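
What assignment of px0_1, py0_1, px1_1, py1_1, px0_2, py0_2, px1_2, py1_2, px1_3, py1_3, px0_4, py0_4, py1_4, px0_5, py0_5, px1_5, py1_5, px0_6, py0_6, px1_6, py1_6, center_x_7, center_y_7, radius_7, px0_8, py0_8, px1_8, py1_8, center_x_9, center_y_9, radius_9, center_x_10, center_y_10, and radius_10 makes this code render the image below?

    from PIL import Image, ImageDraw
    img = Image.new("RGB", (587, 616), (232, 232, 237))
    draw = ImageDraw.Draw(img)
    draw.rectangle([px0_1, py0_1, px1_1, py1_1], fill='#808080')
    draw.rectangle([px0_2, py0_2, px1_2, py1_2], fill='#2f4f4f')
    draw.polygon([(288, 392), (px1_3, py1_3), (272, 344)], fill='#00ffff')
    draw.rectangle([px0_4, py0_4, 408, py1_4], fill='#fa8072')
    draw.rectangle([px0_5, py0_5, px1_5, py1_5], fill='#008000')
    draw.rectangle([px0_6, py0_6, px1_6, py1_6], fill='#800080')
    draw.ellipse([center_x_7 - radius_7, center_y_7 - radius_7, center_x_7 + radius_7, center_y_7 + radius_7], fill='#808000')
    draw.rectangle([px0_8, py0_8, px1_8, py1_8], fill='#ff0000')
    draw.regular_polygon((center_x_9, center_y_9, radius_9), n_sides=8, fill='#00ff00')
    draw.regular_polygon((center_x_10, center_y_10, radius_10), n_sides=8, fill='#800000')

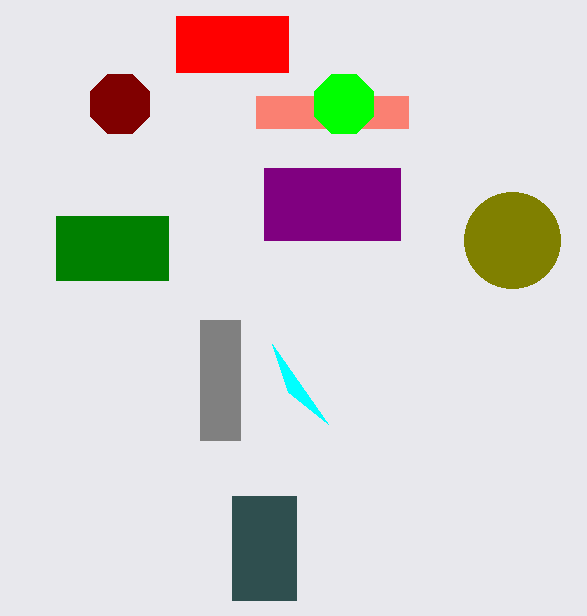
px0_1 = 200; py0_1 = 320; px1_1 = 240; py1_1 = 440; px0_2 = 232; py0_2 = 496; px1_2 = 296; py1_2 = 600; px1_3 = 328; py1_3 = 424; px0_4 = 256; py0_4 = 96; py1_4 = 128; px0_5 = 56; py0_5 = 216; px1_5 = 168; py1_5 = 280; px0_6 = 264; py0_6 = 168; px1_6 = 400; py1_6 = 240; center_x_7 = 512; center_y_7 = 240; radius_7 = 48; px0_8 = 176; py0_8 = 16; px1_8 = 288; py1_8 = 72; center_x_9 = 344; center_y_9 = 104; radius_9 = 32; center_x_10 = 120; center_y_10 = 104; radius_10 = 32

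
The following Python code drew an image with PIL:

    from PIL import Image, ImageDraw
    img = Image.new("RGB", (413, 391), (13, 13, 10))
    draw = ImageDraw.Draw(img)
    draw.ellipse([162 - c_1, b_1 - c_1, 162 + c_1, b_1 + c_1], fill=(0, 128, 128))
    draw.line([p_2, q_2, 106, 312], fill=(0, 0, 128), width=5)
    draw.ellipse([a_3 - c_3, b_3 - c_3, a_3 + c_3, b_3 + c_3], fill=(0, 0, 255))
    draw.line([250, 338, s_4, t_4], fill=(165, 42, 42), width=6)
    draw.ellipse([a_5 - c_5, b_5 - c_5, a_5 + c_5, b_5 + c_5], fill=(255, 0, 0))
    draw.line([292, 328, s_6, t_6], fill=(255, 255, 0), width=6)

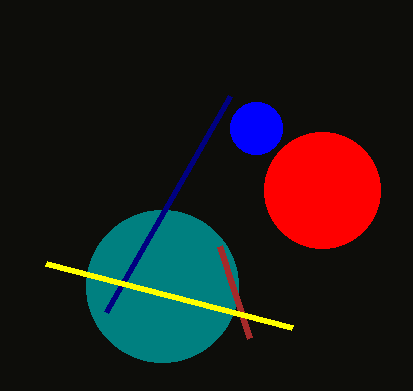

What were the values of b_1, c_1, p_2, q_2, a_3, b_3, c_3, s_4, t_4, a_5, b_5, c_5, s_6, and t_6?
b_1 = 286, c_1 = 76, p_2 = 230, q_2 = 96, a_3 = 256, b_3 = 128, c_3 = 26, s_4 = 220, t_4 = 246, a_5 = 322, b_5 = 190, c_5 = 58, s_6 = 46, t_6 = 264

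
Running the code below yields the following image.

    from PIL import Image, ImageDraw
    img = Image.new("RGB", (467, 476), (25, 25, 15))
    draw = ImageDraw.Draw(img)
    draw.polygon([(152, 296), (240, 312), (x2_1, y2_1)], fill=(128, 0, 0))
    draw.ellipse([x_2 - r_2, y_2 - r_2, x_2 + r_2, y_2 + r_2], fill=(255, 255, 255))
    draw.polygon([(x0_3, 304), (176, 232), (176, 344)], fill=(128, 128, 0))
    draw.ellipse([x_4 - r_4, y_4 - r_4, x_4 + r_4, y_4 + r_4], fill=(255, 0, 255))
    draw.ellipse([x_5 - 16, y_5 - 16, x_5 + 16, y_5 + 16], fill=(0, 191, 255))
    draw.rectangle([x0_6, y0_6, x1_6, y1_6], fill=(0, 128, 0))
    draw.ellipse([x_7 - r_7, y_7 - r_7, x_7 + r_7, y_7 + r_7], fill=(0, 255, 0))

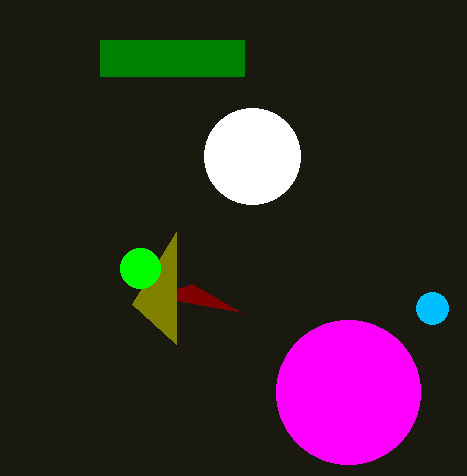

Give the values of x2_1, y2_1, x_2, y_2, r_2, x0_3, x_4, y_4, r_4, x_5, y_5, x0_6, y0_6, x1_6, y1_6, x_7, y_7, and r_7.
x2_1 = 192, y2_1 = 284, x_2 = 252, y_2 = 156, r_2 = 48, x0_3 = 132, x_4 = 348, y_4 = 392, r_4 = 72, x_5 = 432, y_5 = 308, x0_6 = 100, y0_6 = 40, x1_6 = 244, y1_6 = 76, x_7 = 140, y_7 = 268, r_7 = 20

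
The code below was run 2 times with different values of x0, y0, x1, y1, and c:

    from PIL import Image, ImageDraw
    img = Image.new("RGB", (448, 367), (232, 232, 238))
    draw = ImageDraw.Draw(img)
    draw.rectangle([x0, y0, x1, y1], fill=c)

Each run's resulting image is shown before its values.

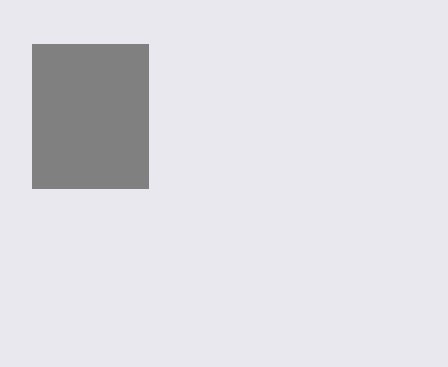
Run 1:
x0 = 32, y0 = 44, x1 = 148, y1 = 188, c = 'gray'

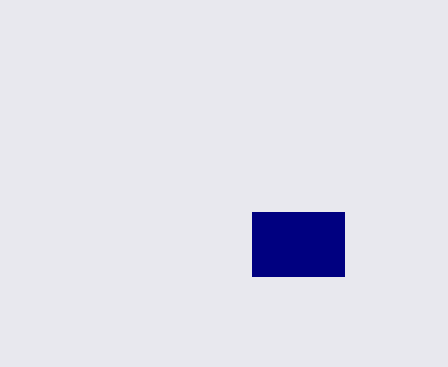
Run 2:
x0 = 252; y0 = 212; x1 = 344; y1 = 276; c = 'navy'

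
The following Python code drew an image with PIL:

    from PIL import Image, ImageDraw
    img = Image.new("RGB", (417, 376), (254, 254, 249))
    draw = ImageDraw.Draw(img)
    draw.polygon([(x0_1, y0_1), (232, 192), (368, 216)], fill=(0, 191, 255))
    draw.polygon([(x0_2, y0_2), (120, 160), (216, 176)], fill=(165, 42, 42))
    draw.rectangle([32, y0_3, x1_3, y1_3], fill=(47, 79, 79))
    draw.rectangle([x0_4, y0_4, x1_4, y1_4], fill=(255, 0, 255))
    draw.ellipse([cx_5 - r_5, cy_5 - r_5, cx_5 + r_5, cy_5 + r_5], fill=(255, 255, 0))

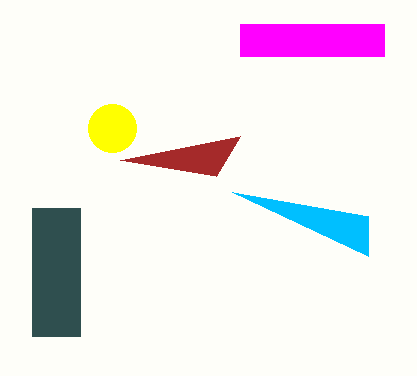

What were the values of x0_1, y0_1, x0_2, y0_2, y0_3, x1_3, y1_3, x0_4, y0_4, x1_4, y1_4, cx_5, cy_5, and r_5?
x0_1 = 368
y0_1 = 256
x0_2 = 240
y0_2 = 136
y0_3 = 208
x1_3 = 80
y1_3 = 336
x0_4 = 240
y0_4 = 24
x1_4 = 384
y1_4 = 56
cx_5 = 112
cy_5 = 128
r_5 = 24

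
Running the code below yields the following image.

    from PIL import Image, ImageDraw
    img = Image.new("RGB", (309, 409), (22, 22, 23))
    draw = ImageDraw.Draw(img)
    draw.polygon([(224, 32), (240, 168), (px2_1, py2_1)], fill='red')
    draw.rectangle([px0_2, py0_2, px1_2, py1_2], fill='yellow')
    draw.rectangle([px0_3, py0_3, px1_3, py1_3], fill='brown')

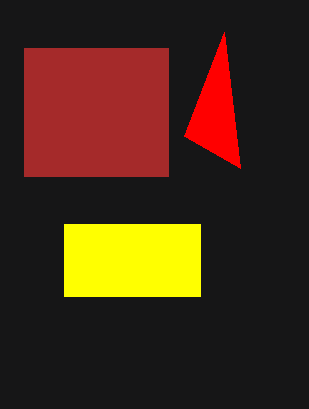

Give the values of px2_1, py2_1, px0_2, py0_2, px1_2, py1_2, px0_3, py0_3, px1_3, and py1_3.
px2_1 = 184, py2_1 = 136, px0_2 = 64, py0_2 = 224, px1_2 = 200, py1_2 = 296, px0_3 = 24, py0_3 = 48, px1_3 = 168, py1_3 = 176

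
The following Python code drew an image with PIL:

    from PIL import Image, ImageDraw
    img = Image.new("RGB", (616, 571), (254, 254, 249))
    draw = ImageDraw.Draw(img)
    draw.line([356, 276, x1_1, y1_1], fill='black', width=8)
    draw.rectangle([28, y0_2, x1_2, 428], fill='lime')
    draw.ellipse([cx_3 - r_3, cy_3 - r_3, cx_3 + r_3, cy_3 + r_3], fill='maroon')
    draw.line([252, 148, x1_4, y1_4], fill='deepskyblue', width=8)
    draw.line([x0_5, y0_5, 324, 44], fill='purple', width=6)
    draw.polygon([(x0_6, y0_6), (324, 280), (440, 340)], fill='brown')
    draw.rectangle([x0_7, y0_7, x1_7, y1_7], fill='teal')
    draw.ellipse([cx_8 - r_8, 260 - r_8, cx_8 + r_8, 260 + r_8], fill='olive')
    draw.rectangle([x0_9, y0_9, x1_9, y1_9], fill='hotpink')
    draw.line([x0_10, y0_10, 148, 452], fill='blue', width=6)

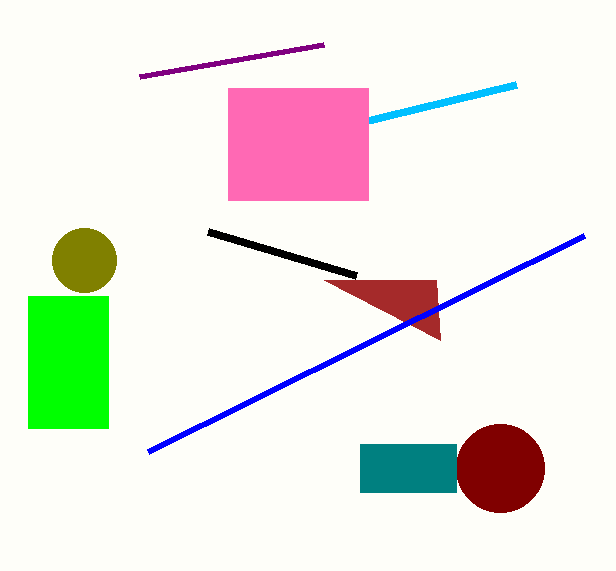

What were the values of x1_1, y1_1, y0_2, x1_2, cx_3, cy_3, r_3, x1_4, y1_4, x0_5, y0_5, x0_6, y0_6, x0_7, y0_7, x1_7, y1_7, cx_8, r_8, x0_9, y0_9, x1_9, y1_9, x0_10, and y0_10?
x1_1 = 208; y1_1 = 232; y0_2 = 296; x1_2 = 108; cx_3 = 500; cy_3 = 468; r_3 = 44; x1_4 = 516; y1_4 = 84; x0_5 = 140; y0_5 = 76; x0_6 = 436; y0_6 = 280; x0_7 = 360; y0_7 = 444; x1_7 = 456; y1_7 = 492; cx_8 = 84; r_8 = 32; x0_9 = 228; y0_9 = 88; x1_9 = 368; y1_9 = 200; x0_10 = 584; y0_10 = 236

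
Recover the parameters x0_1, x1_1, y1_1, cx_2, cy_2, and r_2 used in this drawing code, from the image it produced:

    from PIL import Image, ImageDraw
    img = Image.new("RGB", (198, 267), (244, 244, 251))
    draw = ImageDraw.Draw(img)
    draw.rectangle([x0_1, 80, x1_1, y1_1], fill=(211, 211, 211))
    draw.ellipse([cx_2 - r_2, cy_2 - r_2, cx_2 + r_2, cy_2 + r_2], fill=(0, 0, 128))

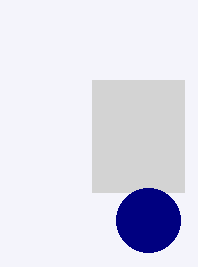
x0_1 = 92
x1_1 = 184
y1_1 = 192
cx_2 = 148
cy_2 = 220
r_2 = 32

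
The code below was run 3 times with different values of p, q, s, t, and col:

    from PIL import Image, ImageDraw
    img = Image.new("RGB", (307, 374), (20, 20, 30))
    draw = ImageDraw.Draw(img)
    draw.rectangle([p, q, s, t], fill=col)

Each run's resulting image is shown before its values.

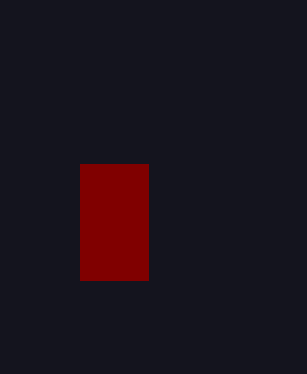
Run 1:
p = 80, q = 164, s = 148, t = 280, col = 'maroon'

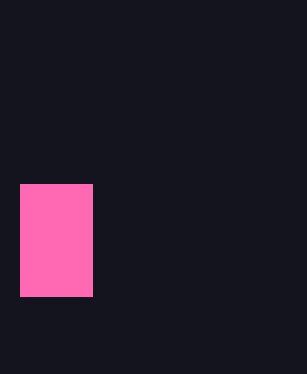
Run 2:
p = 20, q = 184, s = 92, t = 296, col = 'hotpink'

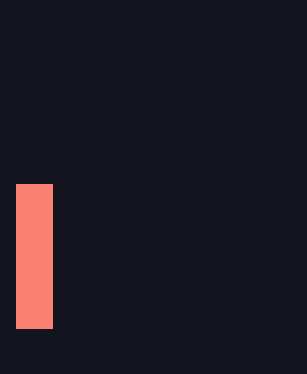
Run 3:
p = 16; q = 184; s = 52; t = 328; col = 'salmon'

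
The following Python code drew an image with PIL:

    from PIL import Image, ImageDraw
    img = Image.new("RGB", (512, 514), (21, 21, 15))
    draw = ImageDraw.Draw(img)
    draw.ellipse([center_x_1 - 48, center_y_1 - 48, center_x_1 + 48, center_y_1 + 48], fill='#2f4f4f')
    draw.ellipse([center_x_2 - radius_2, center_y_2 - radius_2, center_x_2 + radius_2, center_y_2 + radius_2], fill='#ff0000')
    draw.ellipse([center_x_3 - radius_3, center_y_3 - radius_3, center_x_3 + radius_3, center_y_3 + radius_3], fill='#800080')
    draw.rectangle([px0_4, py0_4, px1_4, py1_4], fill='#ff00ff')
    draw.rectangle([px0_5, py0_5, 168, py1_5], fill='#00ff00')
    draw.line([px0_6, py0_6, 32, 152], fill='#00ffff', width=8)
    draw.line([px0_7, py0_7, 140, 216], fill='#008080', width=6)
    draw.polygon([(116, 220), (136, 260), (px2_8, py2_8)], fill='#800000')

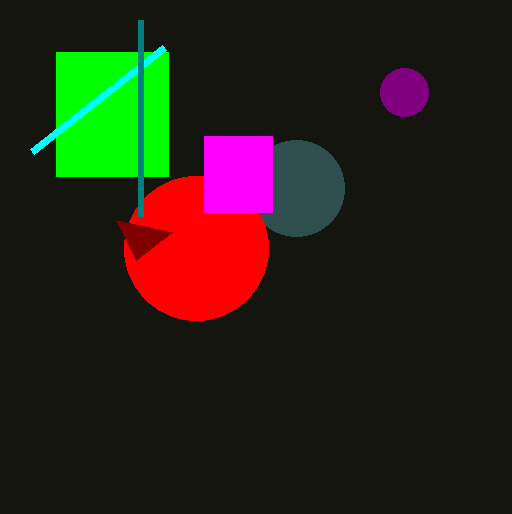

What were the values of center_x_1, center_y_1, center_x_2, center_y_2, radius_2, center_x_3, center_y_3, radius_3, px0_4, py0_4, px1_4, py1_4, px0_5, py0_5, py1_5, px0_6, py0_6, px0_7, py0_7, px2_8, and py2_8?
center_x_1 = 296, center_y_1 = 188, center_x_2 = 196, center_y_2 = 248, radius_2 = 72, center_x_3 = 404, center_y_3 = 92, radius_3 = 24, px0_4 = 204, py0_4 = 136, px1_4 = 272, py1_4 = 212, px0_5 = 56, py0_5 = 52, py1_5 = 176, px0_6 = 164, py0_6 = 48, px0_7 = 140, py0_7 = 20, px2_8 = 172, py2_8 = 232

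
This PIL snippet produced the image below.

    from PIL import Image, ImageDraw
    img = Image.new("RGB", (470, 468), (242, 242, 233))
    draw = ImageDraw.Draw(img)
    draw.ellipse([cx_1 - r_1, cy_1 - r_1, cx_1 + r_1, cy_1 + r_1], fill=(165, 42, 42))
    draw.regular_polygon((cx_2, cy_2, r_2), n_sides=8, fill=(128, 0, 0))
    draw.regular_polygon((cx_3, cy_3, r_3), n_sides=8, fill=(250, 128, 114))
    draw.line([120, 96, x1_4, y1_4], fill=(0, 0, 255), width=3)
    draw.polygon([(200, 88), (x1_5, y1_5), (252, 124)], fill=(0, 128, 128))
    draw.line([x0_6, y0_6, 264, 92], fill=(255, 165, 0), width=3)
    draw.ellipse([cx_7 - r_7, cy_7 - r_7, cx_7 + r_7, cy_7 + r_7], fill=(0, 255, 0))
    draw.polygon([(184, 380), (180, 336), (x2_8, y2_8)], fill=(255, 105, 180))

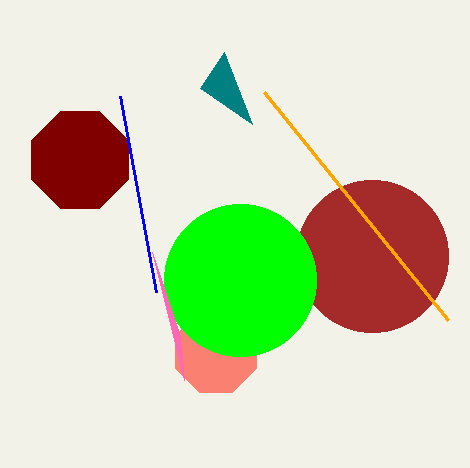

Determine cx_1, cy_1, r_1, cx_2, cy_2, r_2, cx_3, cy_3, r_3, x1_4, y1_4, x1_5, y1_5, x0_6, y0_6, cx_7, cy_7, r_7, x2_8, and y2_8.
cx_1 = 372, cy_1 = 256, r_1 = 76, cx_2 = 80, cy_2 = 160, r_2 = 52, cx_3 = 216, cy_3 = 352, r_3 = 44, x1_4 = 156, y1_4 = 292, x1_5 = 224, y1_5 = 52, x0_6 = 448, y0_6 = 320, cx_7 = 240, cy_7 = 280, r_7 = 76, x2_8 = 152, y2_8 = 252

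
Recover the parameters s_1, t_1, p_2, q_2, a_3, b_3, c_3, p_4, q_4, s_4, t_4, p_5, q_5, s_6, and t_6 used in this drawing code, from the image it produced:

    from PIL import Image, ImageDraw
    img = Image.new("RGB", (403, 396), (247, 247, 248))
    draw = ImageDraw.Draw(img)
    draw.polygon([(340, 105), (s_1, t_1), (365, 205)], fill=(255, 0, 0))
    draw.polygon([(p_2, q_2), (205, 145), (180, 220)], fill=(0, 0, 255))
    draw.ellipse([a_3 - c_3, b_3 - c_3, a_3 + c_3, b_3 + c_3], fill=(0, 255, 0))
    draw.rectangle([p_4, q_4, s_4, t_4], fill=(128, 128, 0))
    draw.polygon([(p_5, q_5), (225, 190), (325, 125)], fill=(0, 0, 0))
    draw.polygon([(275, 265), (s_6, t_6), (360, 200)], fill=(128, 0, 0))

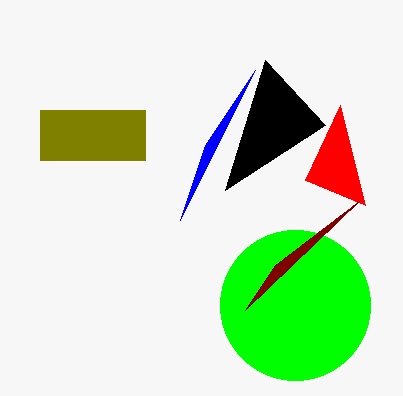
s_1 = 305; t_1 = 180; p_2 = 255; q_2 = 70; a_3 = 295; b_3 = 305; c_3 = 75; p_4 = 40; q_4 = 110; s_4 = 145; t_4 = 160; p_5 = 265; q_5 = 60; s_6 = 245; t_6 = 310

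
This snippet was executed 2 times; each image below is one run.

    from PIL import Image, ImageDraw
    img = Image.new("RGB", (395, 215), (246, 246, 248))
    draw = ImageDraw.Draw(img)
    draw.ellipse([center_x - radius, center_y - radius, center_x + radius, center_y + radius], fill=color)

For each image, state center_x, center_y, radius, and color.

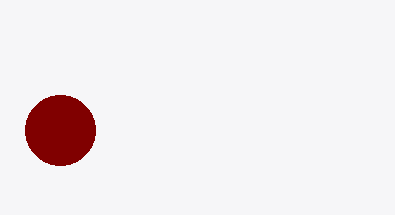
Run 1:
center_x = 60, center_y = 130, radius = 35, color = 'maroon'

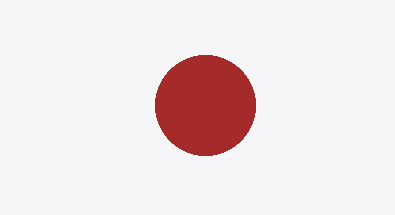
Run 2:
center_x = 205
center_y = 105
radius = 50
color = 'brown'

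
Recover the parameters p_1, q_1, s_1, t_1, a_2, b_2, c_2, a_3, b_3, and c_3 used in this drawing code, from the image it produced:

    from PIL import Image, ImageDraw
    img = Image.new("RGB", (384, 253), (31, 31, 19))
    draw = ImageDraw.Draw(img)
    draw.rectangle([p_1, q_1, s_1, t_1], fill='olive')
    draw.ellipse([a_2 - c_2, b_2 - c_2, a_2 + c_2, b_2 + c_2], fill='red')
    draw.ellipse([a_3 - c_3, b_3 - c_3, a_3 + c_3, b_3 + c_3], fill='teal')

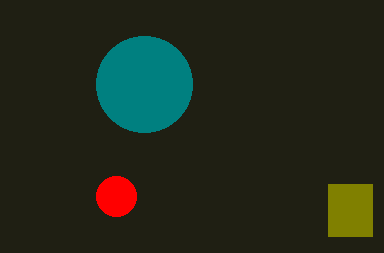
p_1 = 328; q_1 = 184; s_1 = 372; t_1 = 236; a_2 = 116; b_2 = 196; c_2 = 20; a_3 = 144; b_3 = 84; c_3 = 48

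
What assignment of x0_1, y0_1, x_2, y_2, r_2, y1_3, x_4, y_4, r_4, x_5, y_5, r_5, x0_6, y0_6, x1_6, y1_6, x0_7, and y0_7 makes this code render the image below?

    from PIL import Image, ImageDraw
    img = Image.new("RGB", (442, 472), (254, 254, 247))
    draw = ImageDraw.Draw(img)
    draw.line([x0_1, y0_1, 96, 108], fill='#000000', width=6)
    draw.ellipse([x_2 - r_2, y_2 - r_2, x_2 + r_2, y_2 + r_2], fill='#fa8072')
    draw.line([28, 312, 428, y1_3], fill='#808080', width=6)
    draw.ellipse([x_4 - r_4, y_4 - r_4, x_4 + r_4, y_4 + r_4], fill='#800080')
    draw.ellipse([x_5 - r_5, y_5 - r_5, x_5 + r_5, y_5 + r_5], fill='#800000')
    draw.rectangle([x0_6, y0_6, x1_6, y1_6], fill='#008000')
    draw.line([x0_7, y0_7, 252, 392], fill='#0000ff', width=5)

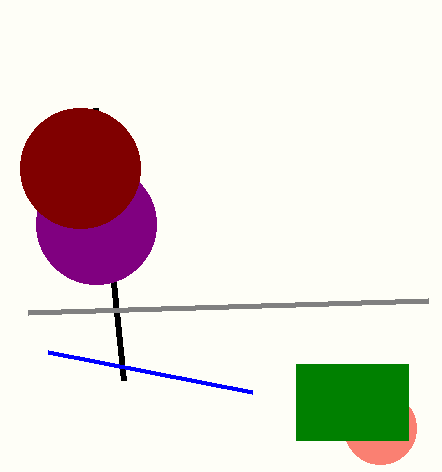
x0_1 = 124; y0_1 = 380; x_2 = 380; y_2 = 428; r_2 = 36; y1_3 = 300; x_4 = 96; y_4 = 224; r_4 = 60; x_5 = 80; y_5 = 168; r_5 = 60; x0_6 = 296; y0_6 = 364; x1_6 = 408; y1_6 = 440; x0_7 = 48; y0_7 = 352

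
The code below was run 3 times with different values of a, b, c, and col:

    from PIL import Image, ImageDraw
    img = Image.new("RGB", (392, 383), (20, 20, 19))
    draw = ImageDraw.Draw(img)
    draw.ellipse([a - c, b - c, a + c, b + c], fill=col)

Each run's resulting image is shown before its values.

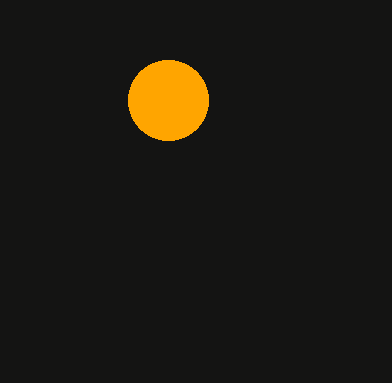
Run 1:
a = 168
b = 100
c = 40
col = 'orange'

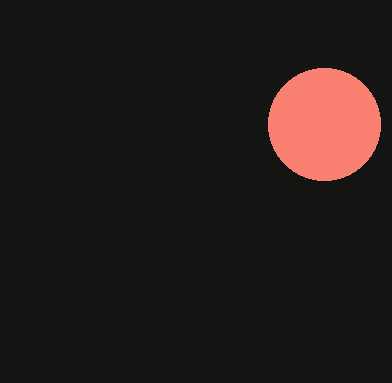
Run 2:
a = 324
b = 124
c = 56
col = 'salmon'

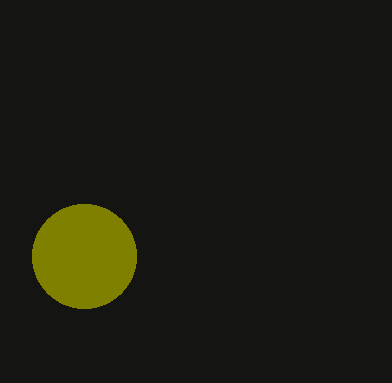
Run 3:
a = 84, b = 256, c = 52, col = 'olive'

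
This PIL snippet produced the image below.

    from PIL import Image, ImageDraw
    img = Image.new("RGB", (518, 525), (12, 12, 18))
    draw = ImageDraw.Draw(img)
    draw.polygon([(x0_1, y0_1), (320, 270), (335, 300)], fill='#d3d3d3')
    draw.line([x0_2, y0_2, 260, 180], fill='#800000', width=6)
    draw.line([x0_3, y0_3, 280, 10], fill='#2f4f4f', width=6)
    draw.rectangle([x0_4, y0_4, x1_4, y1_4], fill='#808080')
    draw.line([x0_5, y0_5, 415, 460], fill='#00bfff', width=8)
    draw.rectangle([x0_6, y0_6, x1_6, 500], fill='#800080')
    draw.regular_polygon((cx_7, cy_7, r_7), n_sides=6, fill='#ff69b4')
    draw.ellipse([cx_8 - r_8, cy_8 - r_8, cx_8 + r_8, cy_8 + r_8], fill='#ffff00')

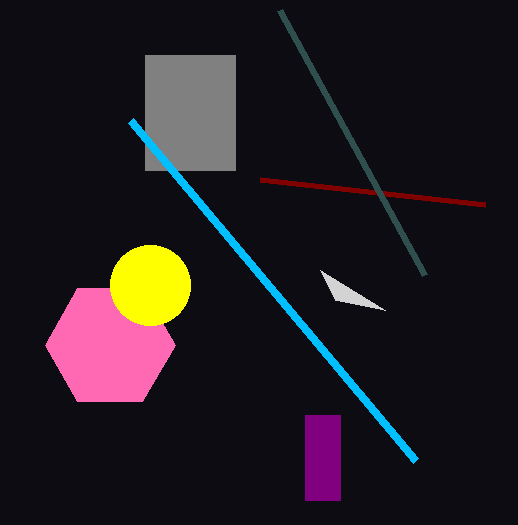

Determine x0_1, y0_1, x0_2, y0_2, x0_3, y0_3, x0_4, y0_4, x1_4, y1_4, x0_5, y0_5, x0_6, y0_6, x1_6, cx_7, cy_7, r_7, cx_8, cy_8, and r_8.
x0_1 = 385, y0_1 = 310, x0_2 = 485, y0_2 = 205, x0_3 = 425, y0_3 = 275, x0_4 = 145, y0_4 = 55, x1_4 = 235, y1_4 = 170, x0_5 = 130, y0_5 = 120, x0_6 = 305, y0_6 = 415, x1_6 = 340, cx_7 = 110, cy_7 = 345, r_7 = 65, cx_8 = 150, cy_8 = 285, r_8 = 40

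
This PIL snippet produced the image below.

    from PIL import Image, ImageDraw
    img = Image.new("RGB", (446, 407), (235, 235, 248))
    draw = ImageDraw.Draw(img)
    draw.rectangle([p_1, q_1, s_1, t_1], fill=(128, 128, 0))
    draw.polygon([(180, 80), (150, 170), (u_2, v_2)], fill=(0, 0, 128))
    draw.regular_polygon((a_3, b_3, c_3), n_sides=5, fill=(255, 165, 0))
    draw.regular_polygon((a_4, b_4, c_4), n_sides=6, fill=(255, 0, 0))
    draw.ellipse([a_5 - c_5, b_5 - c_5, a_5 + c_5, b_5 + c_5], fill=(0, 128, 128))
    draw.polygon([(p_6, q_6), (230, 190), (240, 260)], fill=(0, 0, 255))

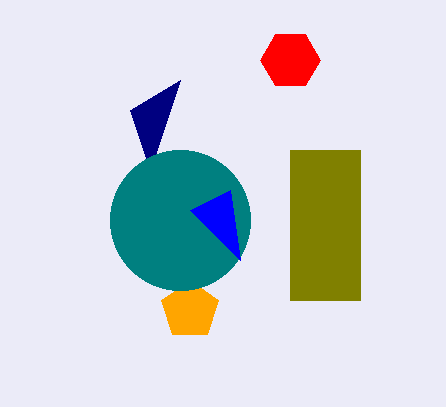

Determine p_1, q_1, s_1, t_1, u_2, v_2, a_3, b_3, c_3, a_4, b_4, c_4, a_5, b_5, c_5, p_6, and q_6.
p_1 = 290
q_1 = 150
s_1 = 360
t_1 = 300
u_2 = 130
v_2 = 110
a_3 = 190
b_3 = 310
c_3 = 30
a_4 = 290
b_4 = 60
c_4 = 30
a_5 = 180
b_5 = 220
c_5 = 70
p_6 = 190
q_6 = 210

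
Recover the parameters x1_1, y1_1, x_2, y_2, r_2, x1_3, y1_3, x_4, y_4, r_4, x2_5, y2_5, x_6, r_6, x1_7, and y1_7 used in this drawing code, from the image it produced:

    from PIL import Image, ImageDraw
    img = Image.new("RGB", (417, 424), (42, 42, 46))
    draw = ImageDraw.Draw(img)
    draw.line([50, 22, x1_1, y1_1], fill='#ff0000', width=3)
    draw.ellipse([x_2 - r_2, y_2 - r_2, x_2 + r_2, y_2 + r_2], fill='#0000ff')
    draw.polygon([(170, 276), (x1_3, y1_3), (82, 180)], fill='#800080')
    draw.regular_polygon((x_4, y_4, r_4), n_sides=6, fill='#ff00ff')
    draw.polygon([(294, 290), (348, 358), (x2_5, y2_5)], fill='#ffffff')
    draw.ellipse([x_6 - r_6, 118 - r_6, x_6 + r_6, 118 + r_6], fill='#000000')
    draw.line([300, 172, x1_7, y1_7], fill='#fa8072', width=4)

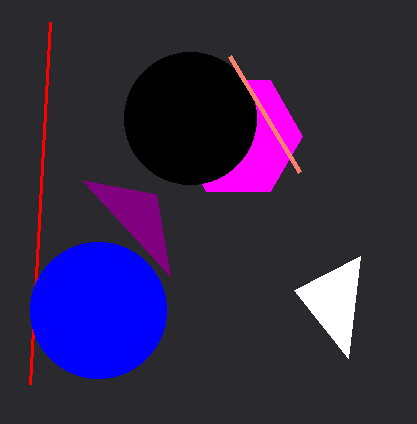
x1_1 = 30
y1_1 = 384
x_2 = 98
y_2 = 310
r_2 = 68
x1_3 = 156
y1_3 = 194
x_4 = 238
y_4 = 136
r_4 = 64
x2_5 = 360
y2_5 = 256
x_6 = 190
r_6 = 66
x1_7 = 230
y1_7 = 56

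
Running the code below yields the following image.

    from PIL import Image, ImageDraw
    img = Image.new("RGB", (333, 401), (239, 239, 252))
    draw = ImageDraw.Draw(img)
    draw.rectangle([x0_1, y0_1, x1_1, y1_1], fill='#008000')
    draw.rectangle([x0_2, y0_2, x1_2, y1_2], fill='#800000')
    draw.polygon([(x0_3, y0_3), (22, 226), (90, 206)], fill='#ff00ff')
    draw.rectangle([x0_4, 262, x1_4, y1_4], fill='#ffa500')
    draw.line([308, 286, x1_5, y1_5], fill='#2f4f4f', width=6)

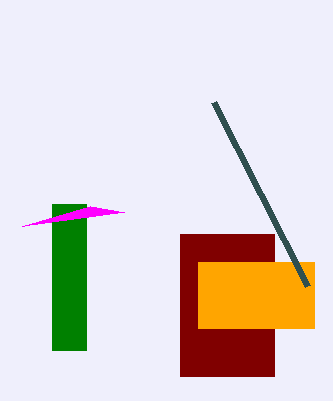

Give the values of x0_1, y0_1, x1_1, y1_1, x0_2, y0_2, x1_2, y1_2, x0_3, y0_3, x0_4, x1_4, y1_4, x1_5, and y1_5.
x0_1 = 52, y0_1 = 204, x1_1 = 86, y1_1 = 350, x0_2 = 180, y0_2 = 234, x1_2 = 274, y1_2 = 376, x0_3 = 124, y0_3 = 212, x0_4 = 198, x1_4 = 314, y1_4 = 328, x1_5 = 214, y1_5 = 102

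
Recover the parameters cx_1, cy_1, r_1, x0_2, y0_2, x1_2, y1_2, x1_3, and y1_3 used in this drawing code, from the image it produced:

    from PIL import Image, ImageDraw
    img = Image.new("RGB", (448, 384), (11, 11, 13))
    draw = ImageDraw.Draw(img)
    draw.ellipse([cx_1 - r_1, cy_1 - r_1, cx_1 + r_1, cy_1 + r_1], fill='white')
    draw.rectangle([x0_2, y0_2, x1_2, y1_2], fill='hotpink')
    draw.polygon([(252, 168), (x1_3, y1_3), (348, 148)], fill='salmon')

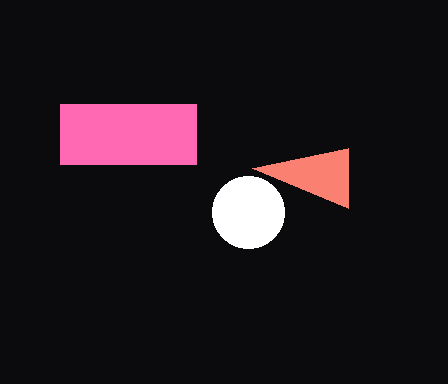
cx_1 = 248
cy_1 = 212
r_1 = 36
x0_2 = 60
y0_2 = 104
x1_2 = 196
y1_2 = 164
x1_3 = 348
y1_3 = 208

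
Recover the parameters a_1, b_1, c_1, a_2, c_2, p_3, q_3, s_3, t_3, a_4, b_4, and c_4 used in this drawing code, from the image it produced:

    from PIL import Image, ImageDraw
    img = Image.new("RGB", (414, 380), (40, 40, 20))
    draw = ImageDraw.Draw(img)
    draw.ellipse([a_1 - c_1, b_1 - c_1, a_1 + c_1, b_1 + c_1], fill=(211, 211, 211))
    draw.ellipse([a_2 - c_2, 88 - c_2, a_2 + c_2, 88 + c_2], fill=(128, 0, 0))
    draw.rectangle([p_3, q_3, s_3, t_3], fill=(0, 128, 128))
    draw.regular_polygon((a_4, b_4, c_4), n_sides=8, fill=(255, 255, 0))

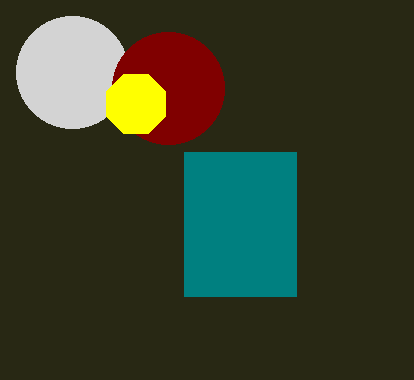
a_1 = 72
b_1 = 72
c_1 = 56
a_2 = 168
c_2 = 56
p_3 = 184
q_3 = 152
s_3 = 296
t_3 = 296
a_4 = 136
b_4 = 104
c_4 = 32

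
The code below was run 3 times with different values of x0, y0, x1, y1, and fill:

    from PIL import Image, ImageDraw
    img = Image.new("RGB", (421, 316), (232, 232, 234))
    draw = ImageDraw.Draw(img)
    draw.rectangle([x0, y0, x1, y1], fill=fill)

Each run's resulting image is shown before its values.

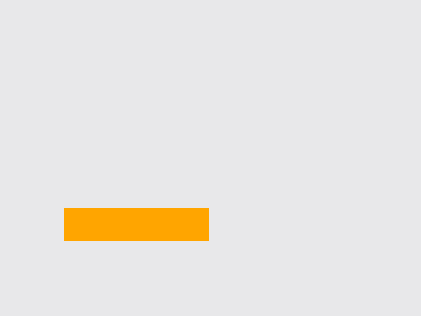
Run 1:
x0 = 64
y0 = 208
x1 = 208
y1 = 240
fill = 'orange'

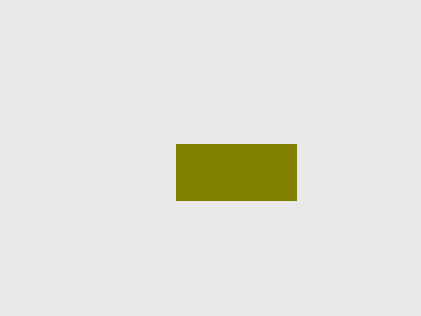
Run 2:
x0 = 176; y0 = 144; x1 = 296; y1 = 200; fill = 'olive'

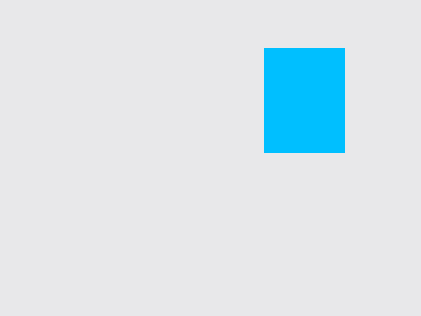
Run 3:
x0 = 264, y0 = 48, x1 = 344, y1 = 152, fill = 'deepskyblue'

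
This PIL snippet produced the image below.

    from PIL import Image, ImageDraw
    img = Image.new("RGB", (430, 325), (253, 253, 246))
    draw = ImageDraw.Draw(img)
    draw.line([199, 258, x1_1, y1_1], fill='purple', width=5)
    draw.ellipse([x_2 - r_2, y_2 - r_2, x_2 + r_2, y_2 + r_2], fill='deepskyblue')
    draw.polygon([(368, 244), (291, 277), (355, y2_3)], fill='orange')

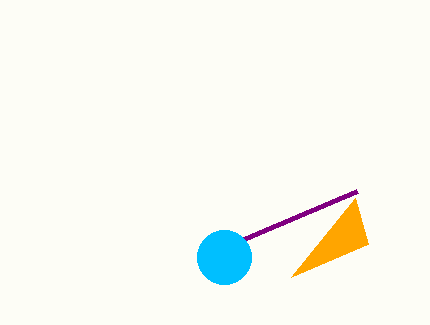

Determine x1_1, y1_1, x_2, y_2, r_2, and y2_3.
x1_1 = 357; y1_1 = 191; x_2 = 224; y_2 = 257; r_2 = 27; y2_3 = 198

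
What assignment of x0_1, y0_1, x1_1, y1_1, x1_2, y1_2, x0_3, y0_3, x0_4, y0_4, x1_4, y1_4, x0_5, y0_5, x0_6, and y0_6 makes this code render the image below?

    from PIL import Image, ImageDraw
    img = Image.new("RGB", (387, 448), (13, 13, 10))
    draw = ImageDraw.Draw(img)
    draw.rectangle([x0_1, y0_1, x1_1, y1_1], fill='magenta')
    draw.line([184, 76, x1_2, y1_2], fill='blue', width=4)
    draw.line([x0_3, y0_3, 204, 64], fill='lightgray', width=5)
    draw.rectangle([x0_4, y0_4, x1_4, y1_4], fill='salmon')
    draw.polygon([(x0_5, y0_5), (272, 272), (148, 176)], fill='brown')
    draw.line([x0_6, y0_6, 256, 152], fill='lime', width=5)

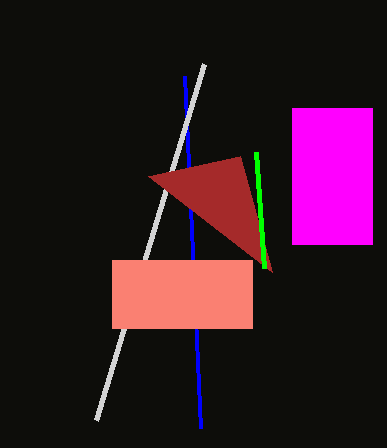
x0_1 = 292; y0_1 = 108; x1_1 = 372; y1_1 = 244; x1_2 = 200; y1_2 = 428; x0_3 = 96; y0_3 = 420; x0_4 = 112; y0_4 = 260; x1_4 = 252; y1_4 = 328; x0_5 = 240; y0_5 = 156; x0_6 = 264; y0_6 = 268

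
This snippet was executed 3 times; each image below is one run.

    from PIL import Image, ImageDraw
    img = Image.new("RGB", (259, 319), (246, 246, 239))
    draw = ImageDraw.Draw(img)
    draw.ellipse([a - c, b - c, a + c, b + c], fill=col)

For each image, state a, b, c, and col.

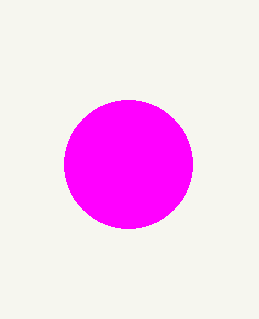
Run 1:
a = 128; b = 164; c = 64; col = 'magenta'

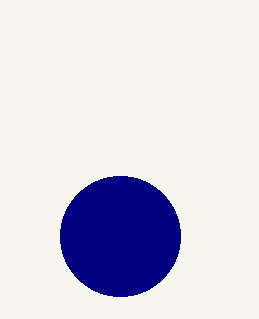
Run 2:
a = 120, b = 236, c = 60, col = 'navy'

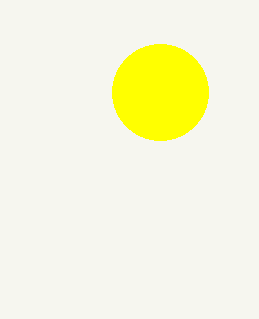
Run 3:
a = 160
b = 92
c = 48
col = 'yellow'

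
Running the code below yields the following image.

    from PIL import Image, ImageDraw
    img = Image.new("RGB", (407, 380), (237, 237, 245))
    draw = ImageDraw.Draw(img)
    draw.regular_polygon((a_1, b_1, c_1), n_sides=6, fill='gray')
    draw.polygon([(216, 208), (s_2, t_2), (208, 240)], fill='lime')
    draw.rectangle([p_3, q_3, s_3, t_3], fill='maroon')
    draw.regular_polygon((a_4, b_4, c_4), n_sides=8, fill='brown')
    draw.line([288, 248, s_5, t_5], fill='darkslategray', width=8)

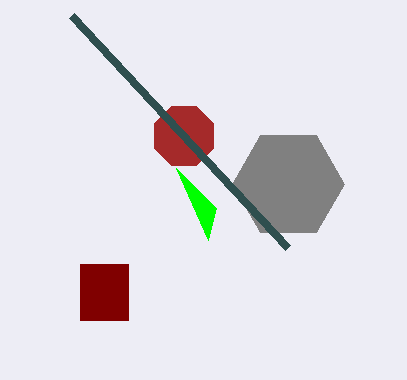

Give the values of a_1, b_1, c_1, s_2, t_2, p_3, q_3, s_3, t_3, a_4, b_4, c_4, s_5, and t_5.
a_1 = 288; b_1 = 184; c_1 = 56; s_2 = 176; t_2 = 168; p_3 = 80; q_3 = 264; s_3 = 128; t_3 = 320; a_4 = 184; b_4 = 136; c_4 = 32; s_5 = 72; t_5 = 16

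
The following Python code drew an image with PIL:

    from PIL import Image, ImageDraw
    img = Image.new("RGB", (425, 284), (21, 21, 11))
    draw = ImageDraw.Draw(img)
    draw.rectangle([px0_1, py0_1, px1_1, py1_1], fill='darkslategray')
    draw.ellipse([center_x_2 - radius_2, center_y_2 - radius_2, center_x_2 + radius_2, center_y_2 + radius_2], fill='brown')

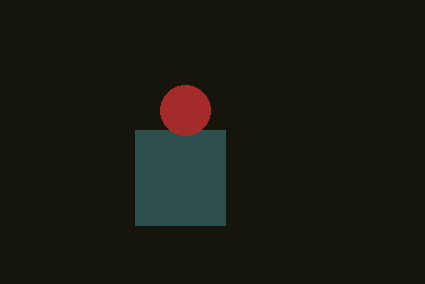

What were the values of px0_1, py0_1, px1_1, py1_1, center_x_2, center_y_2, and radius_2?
px0_1 = 135
py0_1 = 130
px1_1 = 225
py1_1 = 225
center_x_2 = 185
center_y_2 = 110
radius_2 = 25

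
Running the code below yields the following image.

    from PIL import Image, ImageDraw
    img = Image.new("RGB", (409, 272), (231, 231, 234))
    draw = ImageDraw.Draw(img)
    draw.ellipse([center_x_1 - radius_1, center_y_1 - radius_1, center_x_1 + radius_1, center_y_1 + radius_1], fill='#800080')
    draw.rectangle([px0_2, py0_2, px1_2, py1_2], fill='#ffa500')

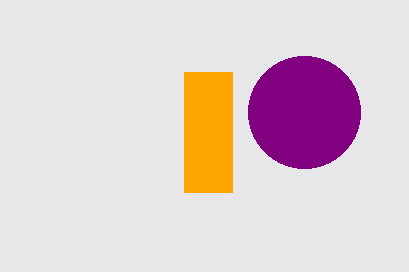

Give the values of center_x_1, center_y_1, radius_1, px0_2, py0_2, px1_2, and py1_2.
center_x_1 = 304, center_y_1 = 112, radius_1 = 56, px0_2 = 184, py0_2 = 72, px1_2 = 232, py1_2 = 192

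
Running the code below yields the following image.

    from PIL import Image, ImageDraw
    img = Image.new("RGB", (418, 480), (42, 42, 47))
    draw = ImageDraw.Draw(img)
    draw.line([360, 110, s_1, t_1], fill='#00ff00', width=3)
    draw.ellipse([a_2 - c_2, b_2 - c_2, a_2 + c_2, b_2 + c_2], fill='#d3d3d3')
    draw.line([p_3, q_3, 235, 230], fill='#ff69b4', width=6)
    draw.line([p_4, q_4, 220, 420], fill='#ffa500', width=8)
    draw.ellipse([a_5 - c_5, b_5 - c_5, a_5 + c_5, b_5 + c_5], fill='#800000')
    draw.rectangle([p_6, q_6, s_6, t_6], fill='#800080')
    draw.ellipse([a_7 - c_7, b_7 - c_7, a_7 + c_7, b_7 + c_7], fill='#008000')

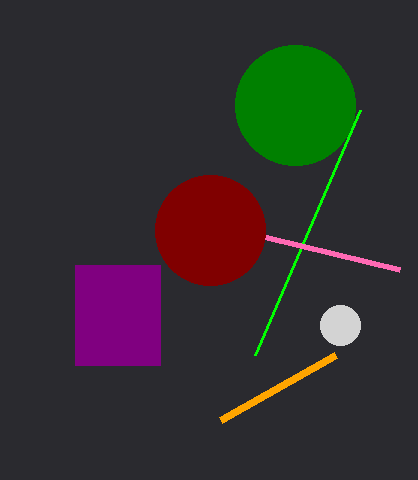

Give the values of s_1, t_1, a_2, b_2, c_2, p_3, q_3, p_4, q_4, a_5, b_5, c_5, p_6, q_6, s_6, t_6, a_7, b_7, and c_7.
s_1 = 255, t_1 = 355, a_2 = 340, b_2 = 325, c_2 = 20, p_3 = 400, q_3 = 270, p_4 = 335, q_4 = 355, a_5 = 210, b_5 = 230, c_5 = 55, p_6 = 75, q_6 = 265, s_6 = 160, t_6 = 365, a_7 = 295, b_7 = 105, c_7 = 60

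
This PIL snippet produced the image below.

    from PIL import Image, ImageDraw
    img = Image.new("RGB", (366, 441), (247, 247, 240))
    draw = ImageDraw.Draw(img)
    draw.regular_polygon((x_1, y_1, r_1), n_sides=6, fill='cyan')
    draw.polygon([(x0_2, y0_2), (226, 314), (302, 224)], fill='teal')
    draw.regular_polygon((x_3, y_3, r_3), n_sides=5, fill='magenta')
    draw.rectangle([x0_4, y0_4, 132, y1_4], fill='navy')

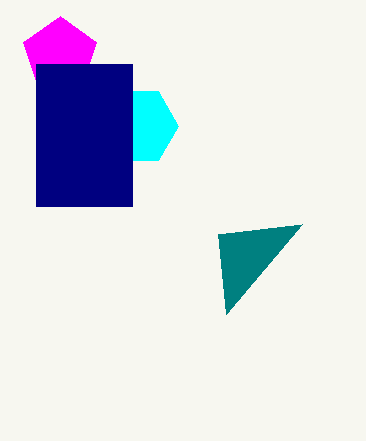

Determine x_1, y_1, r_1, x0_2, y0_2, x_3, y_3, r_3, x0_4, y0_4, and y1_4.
x_1 = 138; y_1 = 126; r_1 = 40; x0_2 = 218; y0_2 = 234; x_3 = 60; y_3 = 54; r_3 = 38; x0_4 = 36; y0_4 = 64; y1_4 = 206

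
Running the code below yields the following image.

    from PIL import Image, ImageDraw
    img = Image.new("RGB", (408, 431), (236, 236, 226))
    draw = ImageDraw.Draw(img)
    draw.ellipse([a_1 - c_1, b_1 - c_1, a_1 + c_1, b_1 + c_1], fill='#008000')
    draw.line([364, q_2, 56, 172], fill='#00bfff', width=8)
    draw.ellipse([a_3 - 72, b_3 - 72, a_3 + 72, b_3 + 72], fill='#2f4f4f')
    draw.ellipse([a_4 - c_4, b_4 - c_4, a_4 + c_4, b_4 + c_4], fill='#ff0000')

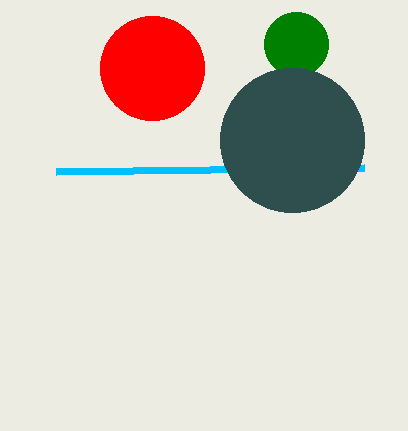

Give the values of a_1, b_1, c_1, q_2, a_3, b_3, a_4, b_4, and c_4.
a_1 = 296, b_1 = 44, c_1 = 32, q_2 = 168, a_3 = 292, b_3 = 140, a_4 = 152, b_4 = 68, c_4 = 52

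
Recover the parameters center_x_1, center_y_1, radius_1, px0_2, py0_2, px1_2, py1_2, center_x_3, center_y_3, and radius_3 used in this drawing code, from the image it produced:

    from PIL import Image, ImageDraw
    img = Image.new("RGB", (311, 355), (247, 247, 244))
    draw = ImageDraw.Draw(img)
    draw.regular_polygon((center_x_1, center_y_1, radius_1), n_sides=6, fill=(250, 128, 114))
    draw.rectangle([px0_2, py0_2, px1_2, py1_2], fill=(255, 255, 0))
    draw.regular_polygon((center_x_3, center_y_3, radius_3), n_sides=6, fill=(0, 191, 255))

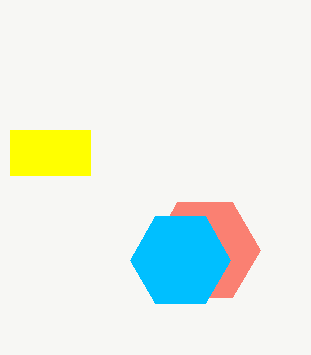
center_x_1 = 205
center_y_1 = 250
radius_1 = 55
px0_2 = 10
py0_2 = 130
px1_2 = 90
py1_2 = 175
center_x_3 = 180
center_y_3 = 260
radius_3 = 50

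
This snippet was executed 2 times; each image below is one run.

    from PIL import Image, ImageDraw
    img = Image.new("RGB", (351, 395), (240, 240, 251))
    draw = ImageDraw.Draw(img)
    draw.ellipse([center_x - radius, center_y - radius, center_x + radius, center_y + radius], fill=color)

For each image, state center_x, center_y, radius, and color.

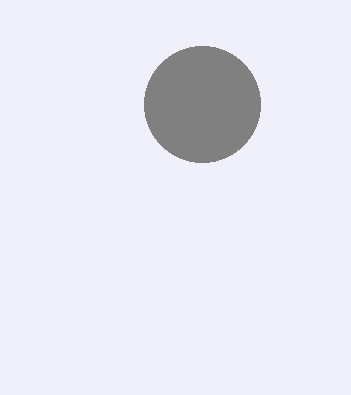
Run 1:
center_x = 202
center_y = 104
radius = 58
color = 'gray'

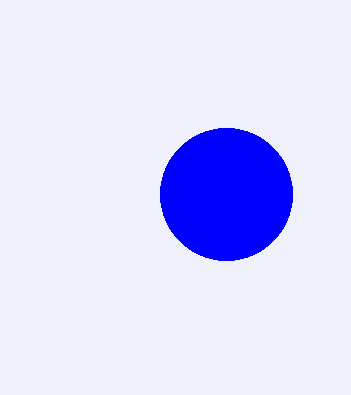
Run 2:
center_x = 226
center_y = 194
radius = 66
color = 'blue'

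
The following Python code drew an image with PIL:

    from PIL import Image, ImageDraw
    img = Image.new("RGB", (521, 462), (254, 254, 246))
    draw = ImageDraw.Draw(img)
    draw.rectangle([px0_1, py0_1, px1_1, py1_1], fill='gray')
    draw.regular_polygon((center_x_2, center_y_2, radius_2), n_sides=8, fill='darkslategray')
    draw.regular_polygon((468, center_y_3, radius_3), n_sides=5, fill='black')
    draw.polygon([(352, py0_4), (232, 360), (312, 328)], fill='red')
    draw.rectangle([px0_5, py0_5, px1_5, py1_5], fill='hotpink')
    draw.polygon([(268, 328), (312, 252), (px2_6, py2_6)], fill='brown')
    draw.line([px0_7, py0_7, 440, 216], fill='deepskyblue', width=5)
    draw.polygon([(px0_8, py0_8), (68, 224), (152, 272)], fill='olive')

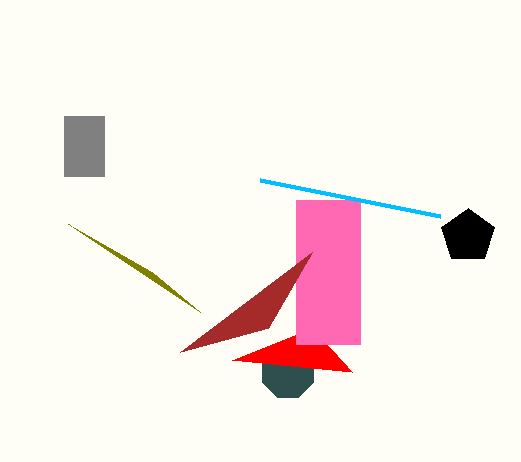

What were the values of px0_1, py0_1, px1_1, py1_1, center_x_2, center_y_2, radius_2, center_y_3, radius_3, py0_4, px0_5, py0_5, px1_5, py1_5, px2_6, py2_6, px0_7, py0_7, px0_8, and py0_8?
px0_1 = 64; py0_1 = 116; px1_1 = 104; py1_1 = 176; center_x_2 = 288; center_y_2 = 372; radius_2 = 28; center_y_3 = 236; radius_3 = 28; py0_4 = 372; px0_5 = 296; py0_5 = 200; px1_5 = 360; py1_5 = 344; px2_6 = 180; py2_6 = 352; px0_7 = 260; py0_7 = 180; px0_8 = 200; py0_8 = 312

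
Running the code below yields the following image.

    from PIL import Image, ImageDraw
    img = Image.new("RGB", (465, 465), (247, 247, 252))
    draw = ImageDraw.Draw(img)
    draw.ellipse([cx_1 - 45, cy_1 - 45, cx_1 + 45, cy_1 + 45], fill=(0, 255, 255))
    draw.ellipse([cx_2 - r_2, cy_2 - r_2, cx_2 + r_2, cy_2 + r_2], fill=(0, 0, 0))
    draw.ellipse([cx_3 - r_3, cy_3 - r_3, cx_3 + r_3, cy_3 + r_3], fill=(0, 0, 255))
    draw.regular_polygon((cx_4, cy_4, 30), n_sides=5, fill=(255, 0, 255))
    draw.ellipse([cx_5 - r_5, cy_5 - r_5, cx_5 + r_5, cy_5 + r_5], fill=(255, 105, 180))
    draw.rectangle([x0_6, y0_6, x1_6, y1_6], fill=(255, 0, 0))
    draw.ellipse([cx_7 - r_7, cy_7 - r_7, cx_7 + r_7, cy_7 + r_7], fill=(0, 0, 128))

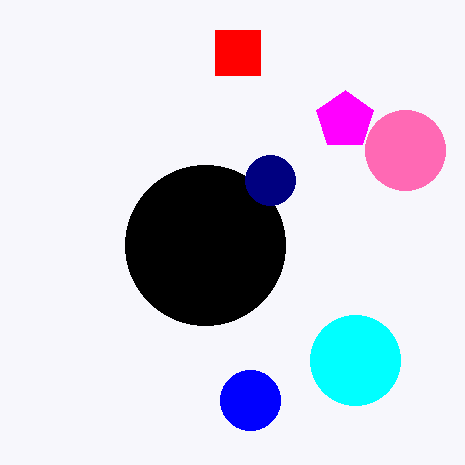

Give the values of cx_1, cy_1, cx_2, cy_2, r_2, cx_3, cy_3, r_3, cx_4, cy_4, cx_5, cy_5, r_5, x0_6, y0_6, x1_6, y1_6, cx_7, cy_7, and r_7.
cx_1 = 355; cy_1 = 360; cx_2 = 205; cy_2 = 245; r_2 = 80; cx_3 = 250; cy_3 = 400; r_3 = 30; cx_4 = 345; cy_4 = 120; cx_5 = 405; cy_5 = 150; r_5 = 40; x0_6 = 215; y0_6 = 30; x1_6 = 260; y1_6 = 75; cx_7 = 270; cy_7 = 180; r_7 = 25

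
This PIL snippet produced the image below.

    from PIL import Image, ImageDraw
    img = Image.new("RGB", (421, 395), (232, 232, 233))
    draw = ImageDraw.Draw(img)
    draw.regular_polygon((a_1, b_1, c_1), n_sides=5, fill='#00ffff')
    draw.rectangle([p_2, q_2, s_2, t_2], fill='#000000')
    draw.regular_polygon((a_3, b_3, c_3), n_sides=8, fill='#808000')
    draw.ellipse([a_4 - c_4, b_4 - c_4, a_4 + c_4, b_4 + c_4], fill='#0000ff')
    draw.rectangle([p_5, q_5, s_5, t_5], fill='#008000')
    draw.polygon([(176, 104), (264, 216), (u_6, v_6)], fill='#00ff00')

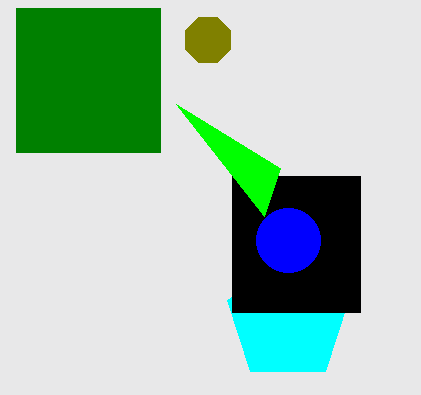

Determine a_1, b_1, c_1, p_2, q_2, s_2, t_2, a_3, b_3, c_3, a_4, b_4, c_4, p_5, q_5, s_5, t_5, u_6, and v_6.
a_1 = 288
b_1 = 320
c_1 = 64
p_2 = 232
q_2 = 176
s_2 = 360
t_2 = 312
a_3 = 208
b_3 = 40
c_3 = 24
a_4 = 288
b_4 = 240
c_4 = 32
p_5 = 16
q_5 = 8
s_5 = 160
t_5 = 152
u_6 = 280
v_6 = 168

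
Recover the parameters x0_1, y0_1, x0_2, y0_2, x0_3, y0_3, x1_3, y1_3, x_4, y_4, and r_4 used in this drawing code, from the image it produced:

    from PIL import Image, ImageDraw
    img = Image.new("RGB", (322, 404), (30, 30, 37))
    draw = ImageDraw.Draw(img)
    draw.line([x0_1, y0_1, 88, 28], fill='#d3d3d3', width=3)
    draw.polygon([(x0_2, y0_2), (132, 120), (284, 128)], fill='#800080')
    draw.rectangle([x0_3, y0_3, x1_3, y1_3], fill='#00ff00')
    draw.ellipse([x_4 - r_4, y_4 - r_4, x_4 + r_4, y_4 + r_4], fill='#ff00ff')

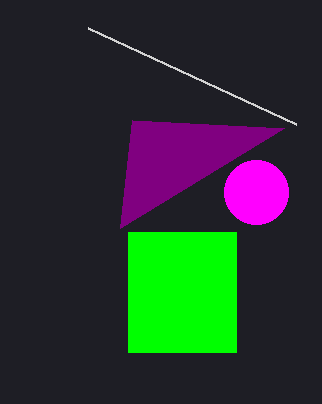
x0_1 = 296
y0_1 = 124
x0_2 = 120
y0_2 = 228
x0_3 = 128
y0_3 = 232
x1_3 = 236
y1_3 = 352
x_4 = 256
y_4 = 192
r_4 = 32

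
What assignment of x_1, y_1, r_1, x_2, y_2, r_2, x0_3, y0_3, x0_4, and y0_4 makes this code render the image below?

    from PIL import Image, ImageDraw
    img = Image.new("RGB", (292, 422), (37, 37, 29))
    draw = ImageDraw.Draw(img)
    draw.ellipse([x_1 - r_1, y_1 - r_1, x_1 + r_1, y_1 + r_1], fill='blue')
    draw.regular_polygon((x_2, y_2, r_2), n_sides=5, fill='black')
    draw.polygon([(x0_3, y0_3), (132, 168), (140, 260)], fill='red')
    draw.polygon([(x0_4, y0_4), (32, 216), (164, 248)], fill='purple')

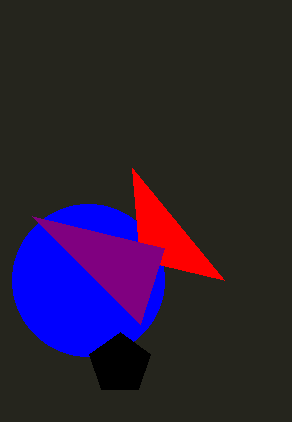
x_1 = 88, y_1 = 280, r_1 = 76, x_2 = 120, y_2 = 364, r_2 = 32, x0_3 = 224, y0_3 = 280, x0_4 = 140, y0_4 = 324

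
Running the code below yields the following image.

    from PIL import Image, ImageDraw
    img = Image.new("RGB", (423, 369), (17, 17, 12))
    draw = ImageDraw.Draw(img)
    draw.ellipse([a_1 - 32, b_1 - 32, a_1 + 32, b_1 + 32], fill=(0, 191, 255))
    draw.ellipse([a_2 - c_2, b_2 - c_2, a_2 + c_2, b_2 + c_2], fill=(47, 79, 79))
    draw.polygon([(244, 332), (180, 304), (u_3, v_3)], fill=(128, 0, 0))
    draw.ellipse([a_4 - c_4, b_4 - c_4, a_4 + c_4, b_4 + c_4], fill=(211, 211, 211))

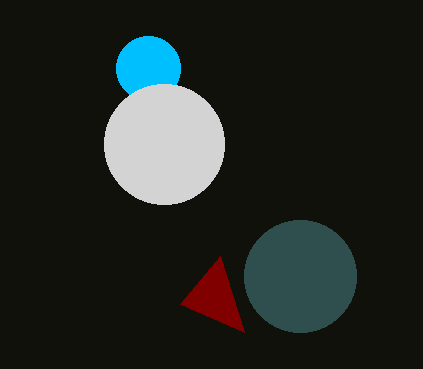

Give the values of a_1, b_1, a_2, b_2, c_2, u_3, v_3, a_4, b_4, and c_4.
a_1 = 148, b_1 = 68, a_2 = 300, b_2 = 276, c_2 = 56, u_3 = 220, v_3 = 256, a_4 = 164, b_4 = 144, c_4 = 60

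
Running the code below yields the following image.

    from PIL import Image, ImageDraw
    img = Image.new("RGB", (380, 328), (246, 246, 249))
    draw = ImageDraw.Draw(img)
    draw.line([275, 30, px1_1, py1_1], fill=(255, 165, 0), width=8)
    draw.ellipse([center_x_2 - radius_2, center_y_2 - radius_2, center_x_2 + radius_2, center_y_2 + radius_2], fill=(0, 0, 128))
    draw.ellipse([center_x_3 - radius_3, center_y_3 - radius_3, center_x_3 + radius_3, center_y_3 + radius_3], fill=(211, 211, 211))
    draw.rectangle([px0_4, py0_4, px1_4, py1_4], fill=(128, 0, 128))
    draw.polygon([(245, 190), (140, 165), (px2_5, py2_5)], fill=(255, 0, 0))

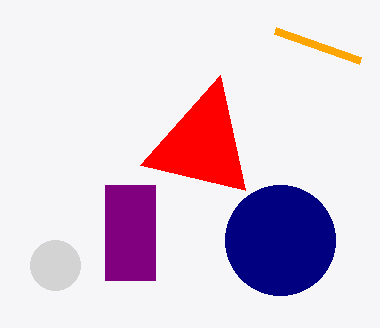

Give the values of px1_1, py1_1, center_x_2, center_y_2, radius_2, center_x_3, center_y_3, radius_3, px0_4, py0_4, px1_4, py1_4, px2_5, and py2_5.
px1_1 = 360
py1_1 = 60
center_x_2 = 280
center_y_2 = 240
radius_2 = 55
center_x_3 = 55
center_y_3 = 265
radius_3 = 25
px0_4 = 105
py0_4 = 185
px1_4 = 155
py1_4 = 280
px2_5 = 220
py2_5 = 75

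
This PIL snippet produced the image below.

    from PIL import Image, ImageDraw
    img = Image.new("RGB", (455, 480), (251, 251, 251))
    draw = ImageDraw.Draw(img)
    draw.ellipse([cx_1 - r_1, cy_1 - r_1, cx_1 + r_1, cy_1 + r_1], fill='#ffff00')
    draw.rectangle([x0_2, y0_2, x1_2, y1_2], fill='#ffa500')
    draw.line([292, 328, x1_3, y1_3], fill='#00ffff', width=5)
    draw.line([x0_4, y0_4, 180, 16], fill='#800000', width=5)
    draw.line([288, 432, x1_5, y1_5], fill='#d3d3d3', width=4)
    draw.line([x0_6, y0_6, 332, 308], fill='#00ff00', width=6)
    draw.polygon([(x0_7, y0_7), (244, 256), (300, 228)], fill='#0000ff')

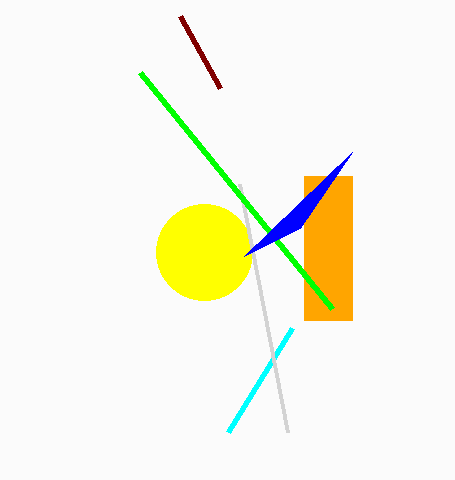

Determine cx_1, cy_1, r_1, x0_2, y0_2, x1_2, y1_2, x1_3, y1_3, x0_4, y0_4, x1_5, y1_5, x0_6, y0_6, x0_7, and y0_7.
cx_1 = 204; cy_1 = 252; r_1 = 48; x0_2 = 304; y0_2 = 176; x1_2 = 352; y1_2 = 320; x1_3 = 228; y1_3 = 432; x0_4 = 220; y0_4 = 88; x1_5 = 240; y1_5 = 184; x0_6 = 140; y0_6 = 72; x0_7 = 352; y0_7 = 152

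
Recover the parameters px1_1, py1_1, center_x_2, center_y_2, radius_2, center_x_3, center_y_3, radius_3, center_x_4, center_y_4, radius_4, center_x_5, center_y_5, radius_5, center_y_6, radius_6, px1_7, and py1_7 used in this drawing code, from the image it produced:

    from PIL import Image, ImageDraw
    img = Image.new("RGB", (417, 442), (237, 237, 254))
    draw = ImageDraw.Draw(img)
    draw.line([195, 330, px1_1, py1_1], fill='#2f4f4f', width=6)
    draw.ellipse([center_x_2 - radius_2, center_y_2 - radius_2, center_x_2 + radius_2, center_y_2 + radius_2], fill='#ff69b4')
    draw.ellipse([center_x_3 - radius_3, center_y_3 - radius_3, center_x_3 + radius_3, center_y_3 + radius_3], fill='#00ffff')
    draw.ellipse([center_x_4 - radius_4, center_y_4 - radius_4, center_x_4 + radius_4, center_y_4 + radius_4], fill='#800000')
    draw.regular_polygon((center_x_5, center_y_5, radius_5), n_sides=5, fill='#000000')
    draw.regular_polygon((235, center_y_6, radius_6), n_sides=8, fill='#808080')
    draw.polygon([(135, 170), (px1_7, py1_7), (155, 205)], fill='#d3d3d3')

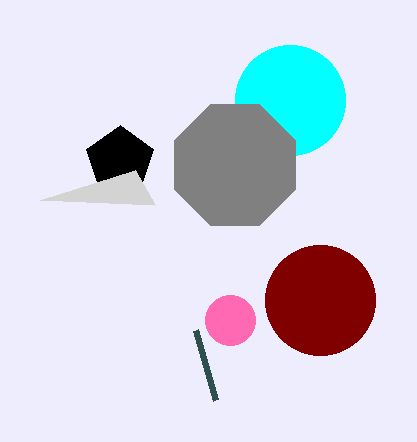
px1_1 = 215, py1_1 = 400, center_x_2 = 230, center_y_2 = 320, radius_2 = 25, center_x_3 = 290, center_y_3 = 100, radius_3 = 55, center_x_4 = 320, center_y_4 = 300, radius_4 = 55, center_x_5 = 120, center_y_5 = 160, radius_5 = 35, center_y_6 = 165, radius_6 = 65, px1_7 = 40, py1_7 = 200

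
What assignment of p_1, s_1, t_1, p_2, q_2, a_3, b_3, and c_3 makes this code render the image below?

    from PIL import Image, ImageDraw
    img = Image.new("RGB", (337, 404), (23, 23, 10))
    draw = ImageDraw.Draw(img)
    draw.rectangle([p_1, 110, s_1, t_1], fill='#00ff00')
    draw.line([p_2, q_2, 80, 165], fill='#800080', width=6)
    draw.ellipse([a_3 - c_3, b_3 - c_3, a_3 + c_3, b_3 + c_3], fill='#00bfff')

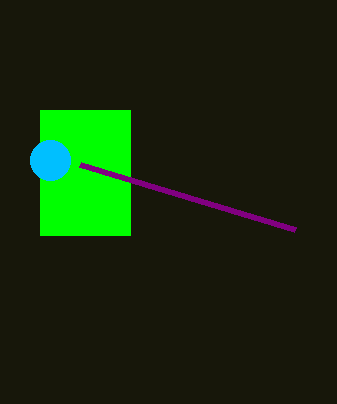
p_1 = 40
s_1 = 130
t_1 = 235
p_2 = 295
q_2 = 230
a_3 = 50
b_3 = 160
c_3 = 20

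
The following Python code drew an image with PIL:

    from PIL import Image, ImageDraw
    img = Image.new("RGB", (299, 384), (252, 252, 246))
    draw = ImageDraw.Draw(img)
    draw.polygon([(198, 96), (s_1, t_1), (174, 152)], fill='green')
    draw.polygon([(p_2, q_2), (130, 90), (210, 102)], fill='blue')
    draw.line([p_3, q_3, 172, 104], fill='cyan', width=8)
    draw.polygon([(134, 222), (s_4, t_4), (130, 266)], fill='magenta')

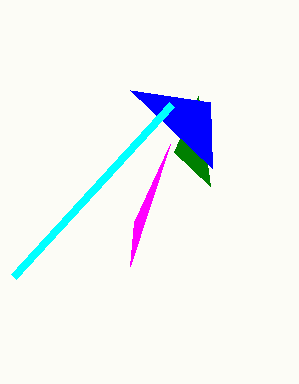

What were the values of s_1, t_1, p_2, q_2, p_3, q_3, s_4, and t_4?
s_1 = 210
t_1 = 186
p_2 = 212
q_2 = 168
p_3 = 14
q_3 = 276
s_4 = 170
t_4 = 144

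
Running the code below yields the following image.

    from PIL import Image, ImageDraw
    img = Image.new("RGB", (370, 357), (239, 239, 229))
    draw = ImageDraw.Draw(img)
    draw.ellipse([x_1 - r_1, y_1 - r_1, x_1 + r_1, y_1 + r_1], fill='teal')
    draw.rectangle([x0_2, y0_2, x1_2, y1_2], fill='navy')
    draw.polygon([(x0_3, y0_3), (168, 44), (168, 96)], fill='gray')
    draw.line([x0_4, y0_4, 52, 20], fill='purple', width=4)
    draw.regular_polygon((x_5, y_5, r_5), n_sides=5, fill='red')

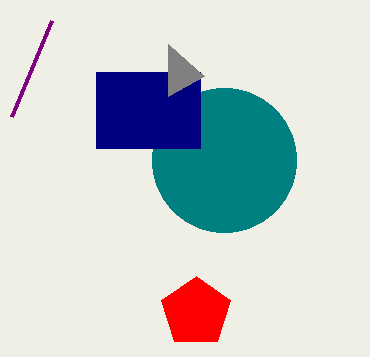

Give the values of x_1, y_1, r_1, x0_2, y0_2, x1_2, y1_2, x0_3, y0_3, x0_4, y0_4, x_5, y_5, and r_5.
x_1 = 224, y_1 = 160, r_1 = 72, x0_2 = 96, y0_2 = 72, x1_2 = 200, y1_2 = 148, x0_3 = 204, y0_3 = 76, x0_4 = 12, y0_4 = 116, x_5 = 196, y_5 = 312, r_5 = 36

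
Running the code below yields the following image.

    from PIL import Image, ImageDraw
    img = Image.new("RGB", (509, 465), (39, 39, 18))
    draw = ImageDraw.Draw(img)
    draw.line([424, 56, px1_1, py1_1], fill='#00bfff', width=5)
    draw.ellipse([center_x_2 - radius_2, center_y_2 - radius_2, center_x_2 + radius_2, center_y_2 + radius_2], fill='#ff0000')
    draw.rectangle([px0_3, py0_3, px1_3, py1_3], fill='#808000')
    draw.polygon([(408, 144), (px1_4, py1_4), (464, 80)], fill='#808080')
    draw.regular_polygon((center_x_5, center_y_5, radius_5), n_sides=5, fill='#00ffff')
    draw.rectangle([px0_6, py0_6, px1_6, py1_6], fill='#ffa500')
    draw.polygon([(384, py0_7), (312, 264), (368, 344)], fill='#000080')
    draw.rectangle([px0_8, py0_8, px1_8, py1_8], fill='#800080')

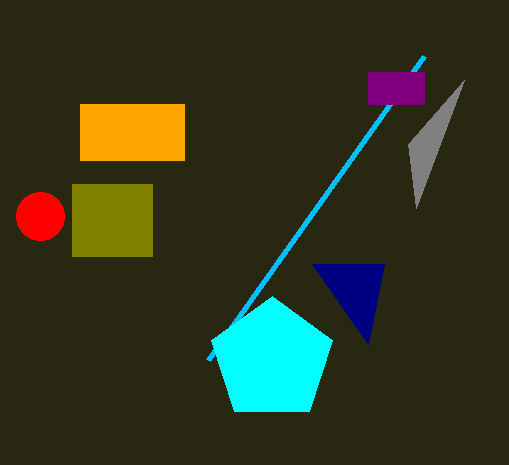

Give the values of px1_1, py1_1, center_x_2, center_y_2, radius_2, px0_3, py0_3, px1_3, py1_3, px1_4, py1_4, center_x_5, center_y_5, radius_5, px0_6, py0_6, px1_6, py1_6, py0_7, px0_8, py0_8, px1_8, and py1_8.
px1_1 = 208
py1_1 = 360
center_x_2 = 40
center_y_2 = 216
radius_2 = 24
px0_3 = 72
py0_3 = 184
px1_3 = 152
py1_3 = 256
px1_4 = 416
py1_4 = 208
center_x_5 = 272
center_y_5 = 360
radius_5 = 64
px0_6 = 80
py0_6 = 104
px1_6 = 184
py1_6 = 160
py0_7 = 264
px0_8 = 368
py0_8 = 72
px1_8 = 424
py1_8 = 104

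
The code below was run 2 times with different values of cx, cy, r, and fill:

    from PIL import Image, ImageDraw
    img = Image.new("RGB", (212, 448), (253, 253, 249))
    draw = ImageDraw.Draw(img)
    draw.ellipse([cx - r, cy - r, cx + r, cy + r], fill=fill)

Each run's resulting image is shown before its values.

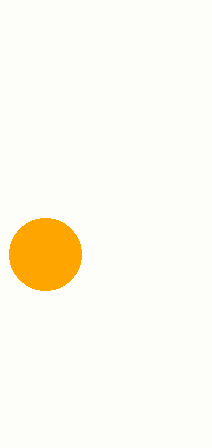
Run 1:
cx = 45
cy = 254
r = 36
fill = 'orange'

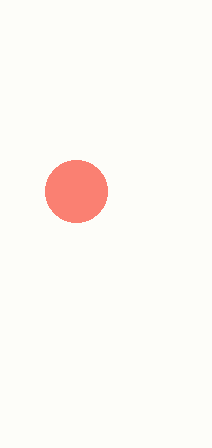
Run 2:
cx = 76
cy = 191
r = 31
fill = 'salmon'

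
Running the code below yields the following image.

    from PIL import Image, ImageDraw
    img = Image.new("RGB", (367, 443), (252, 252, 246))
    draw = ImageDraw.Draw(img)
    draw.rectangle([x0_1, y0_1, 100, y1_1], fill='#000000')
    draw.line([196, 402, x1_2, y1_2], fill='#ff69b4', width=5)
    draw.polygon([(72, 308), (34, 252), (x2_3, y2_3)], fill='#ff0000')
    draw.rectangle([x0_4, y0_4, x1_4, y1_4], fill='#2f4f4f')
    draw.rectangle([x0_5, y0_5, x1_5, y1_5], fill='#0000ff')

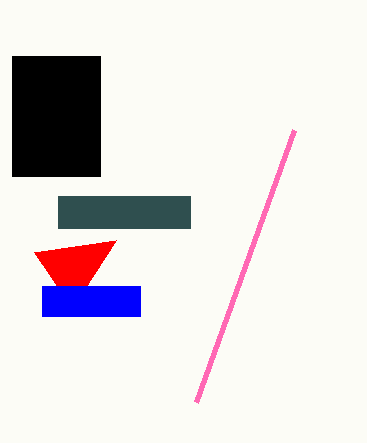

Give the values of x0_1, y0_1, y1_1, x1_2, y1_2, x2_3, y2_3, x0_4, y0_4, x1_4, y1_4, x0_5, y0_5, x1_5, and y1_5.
x0_1 = 12; y0_1 = 56; y1_1 = 176; x1_2 = 294; y1_2 = 130; x2_3 = 116; y2_3 = 240; x0_4 = 58; y0_4 = 196; x1_4 = 190; y1_4 = 228; x0_5 = 42; y0_5 = 286; x1_5 = 140; y1_5 = 316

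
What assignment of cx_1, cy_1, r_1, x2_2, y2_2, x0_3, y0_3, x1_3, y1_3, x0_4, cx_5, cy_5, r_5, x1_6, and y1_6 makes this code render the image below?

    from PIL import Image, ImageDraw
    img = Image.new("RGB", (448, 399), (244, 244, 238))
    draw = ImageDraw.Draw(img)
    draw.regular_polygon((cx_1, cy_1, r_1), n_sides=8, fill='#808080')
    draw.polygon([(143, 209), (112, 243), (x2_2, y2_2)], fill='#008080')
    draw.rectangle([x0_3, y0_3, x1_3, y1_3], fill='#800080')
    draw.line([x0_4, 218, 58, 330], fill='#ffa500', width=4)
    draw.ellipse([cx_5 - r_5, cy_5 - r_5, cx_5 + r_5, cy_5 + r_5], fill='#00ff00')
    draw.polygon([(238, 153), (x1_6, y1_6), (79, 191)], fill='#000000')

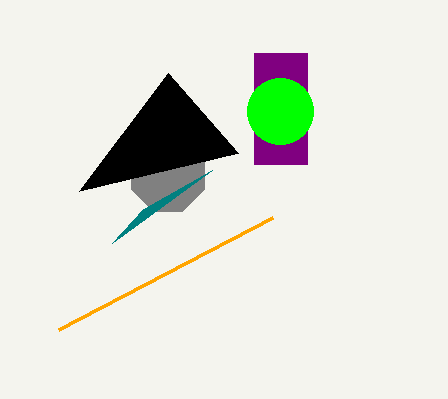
cx_1 = 168, cy_1 = 175, r_1 = 39, x2_2 = 212, y2_2 = 170, x0_3 = 254, y0_3 = 53, x1_3 = 307, y1_3 = 164, x0_4 = 272, cx_5 = 280, cy_5 = 111, r_5 = 33, x1_6 = 168, y1_6 = 73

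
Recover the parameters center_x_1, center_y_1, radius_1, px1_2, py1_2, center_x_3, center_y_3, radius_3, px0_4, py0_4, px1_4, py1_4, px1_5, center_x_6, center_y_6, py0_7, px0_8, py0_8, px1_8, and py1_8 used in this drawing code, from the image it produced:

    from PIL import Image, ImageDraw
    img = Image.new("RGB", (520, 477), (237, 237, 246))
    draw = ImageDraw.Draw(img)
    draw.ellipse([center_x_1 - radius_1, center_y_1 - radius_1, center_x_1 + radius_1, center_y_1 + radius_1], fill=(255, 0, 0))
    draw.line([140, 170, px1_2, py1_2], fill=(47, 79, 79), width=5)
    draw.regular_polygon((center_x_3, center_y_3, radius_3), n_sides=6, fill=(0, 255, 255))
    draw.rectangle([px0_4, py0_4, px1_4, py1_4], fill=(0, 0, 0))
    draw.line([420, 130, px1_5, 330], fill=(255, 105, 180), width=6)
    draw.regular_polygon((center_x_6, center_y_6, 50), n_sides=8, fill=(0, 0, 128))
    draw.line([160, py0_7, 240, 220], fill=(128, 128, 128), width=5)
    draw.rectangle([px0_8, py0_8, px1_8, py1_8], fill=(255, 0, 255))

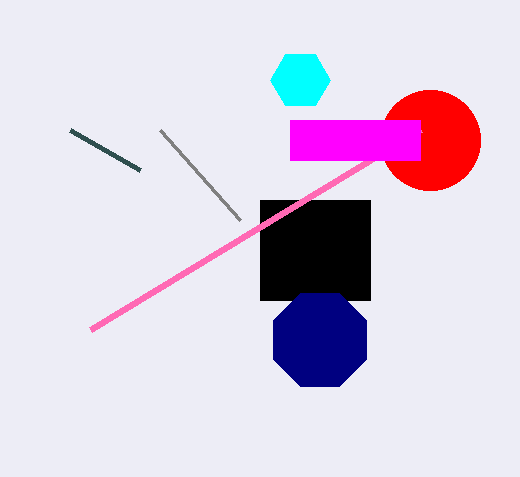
center_x_1 = 430, center_y_1 = 140, radius_1 = 50, px1_2 = 70, py1_2 = 130, center_x_3 = 300, center_y_3 = 80, radius_3 = 30, px0_4 = 260, py0_4 = 200, px1_4 = 370, py1_4 = 300, px1_5 = 90, center_x_6 = 320, center_y_6 = 340, py0_7 = 130, px0_8 = 290, py0_8 = 120, px1_8 = 420, py1_8 = 160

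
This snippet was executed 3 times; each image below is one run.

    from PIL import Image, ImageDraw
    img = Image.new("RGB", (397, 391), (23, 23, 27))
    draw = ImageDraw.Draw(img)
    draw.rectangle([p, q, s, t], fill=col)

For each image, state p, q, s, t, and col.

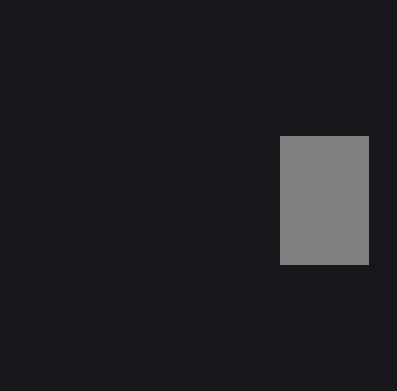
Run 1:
p = 280; q = 136; s = 368; t = 264; col = 'gray'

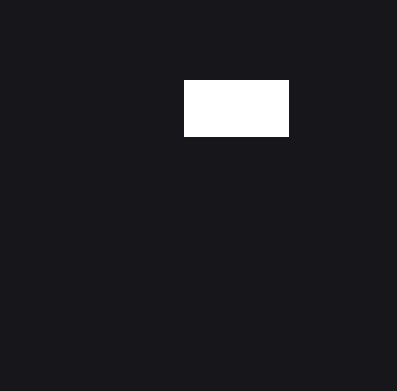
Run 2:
p = 184; q = 80; s = 288; t = 136; col = 'white'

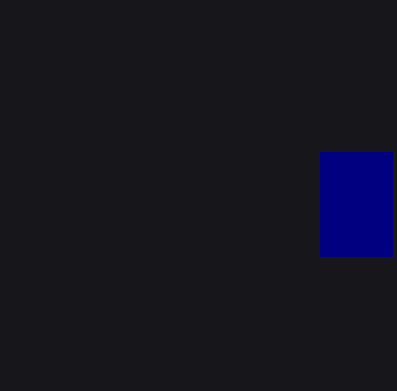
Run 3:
p = 320, q = 152, s = 392, t = 256, col = 'navy'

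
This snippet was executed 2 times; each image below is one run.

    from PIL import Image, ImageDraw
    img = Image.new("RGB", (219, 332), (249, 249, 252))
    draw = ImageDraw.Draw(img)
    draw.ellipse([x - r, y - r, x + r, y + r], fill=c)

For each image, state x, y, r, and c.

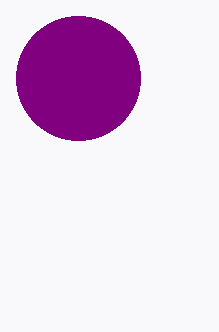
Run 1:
x = 78
y = 78
r = 62
c = 'purple'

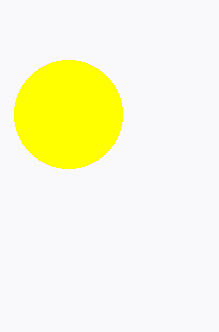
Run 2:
x = 68, y = 114, r = 54, c = 'yellow'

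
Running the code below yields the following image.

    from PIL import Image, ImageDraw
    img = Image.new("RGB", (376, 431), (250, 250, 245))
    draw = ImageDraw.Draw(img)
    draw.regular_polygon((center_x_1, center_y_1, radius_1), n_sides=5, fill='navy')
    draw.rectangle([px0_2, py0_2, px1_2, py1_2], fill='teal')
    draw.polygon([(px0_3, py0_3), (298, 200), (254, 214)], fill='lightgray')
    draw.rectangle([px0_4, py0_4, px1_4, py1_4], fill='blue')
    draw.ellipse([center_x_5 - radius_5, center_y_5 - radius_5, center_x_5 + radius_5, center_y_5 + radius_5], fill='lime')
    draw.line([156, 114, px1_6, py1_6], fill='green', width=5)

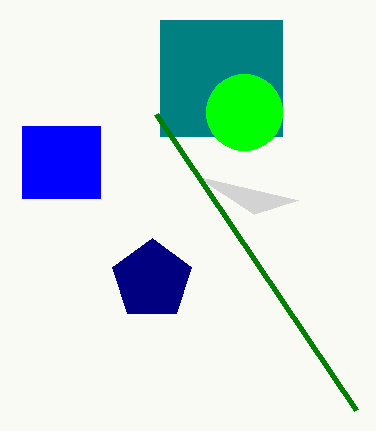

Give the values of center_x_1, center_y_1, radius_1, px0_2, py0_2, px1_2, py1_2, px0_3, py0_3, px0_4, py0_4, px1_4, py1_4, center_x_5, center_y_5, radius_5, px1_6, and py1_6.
center_x_1 = 152, center_y_1 = 280, radius_1 = 42, px0_2 = 160, py0_2 = 20, px1_2 = 282, py1_2 = 136, px0_3 = 196, py0_3 = 176, px0_4 = 22, py0_4 = 126, px1_4 = 100, py1_4 = 198, center_x_5 = 244, center_y_5 = 112, radius_5 = 38, px1_6 = 356, py1_6 = 410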